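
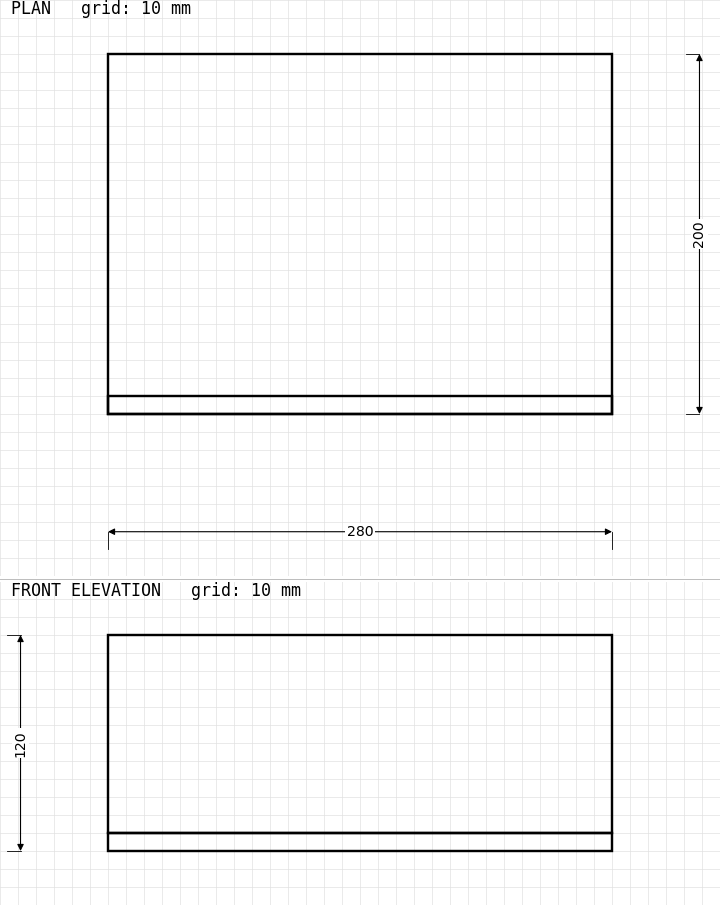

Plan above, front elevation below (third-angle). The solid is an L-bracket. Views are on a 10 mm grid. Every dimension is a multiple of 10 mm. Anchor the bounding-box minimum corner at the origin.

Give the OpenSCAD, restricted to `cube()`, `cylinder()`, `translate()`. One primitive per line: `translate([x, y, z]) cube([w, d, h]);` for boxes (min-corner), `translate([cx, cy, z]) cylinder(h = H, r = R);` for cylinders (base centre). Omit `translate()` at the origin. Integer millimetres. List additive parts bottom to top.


cube([280, 200, 10]);
translate([0, 0, 10]) cube([280, 10, 110]);


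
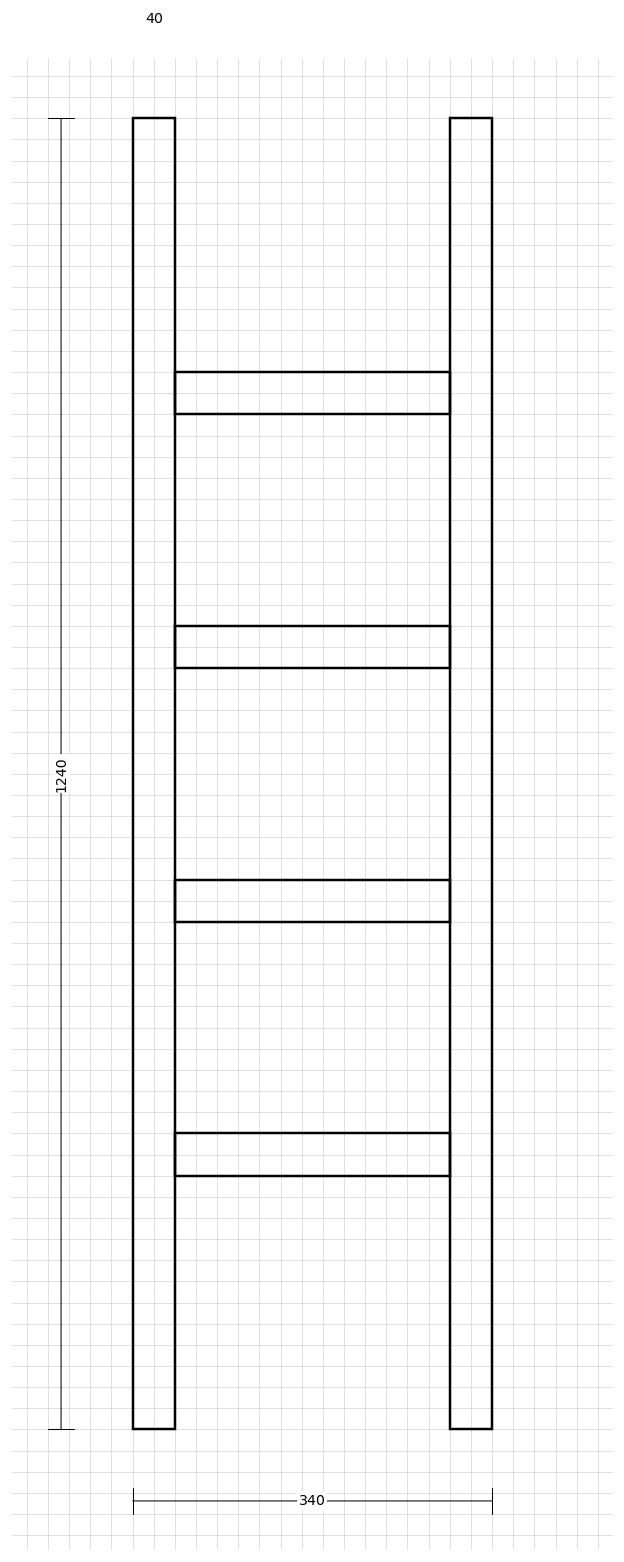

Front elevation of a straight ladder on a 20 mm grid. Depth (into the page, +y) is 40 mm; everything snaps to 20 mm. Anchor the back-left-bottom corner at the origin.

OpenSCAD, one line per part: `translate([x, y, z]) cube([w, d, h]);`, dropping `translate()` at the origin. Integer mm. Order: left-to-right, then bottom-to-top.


cube([40, 40, 1240]);
translate([40, 0, 240]) cube([260, 40, 40]);
translate([40, 0, 480]) cube([260, 40, 40]);
translate([40, 0, 720]) cube([260, 40, 40]);
translate([40, 0, 960]) cube([260, 40, 40]);
translate([300, 0, 0]) cube([40, 40, 1240]);


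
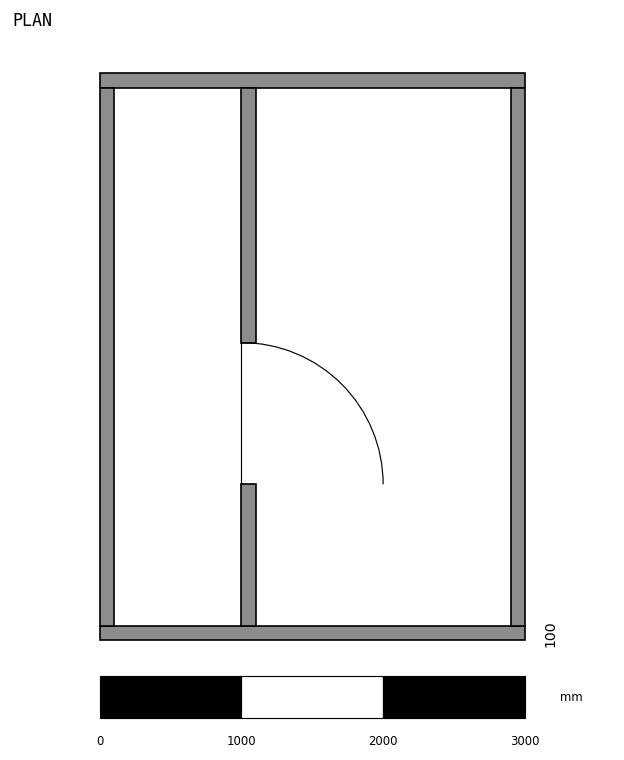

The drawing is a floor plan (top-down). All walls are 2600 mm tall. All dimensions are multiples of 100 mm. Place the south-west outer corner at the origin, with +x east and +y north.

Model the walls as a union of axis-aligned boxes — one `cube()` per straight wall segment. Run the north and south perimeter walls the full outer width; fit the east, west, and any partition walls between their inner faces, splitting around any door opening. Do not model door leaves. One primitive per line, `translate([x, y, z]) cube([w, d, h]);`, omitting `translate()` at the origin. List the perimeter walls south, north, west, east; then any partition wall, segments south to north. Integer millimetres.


cube([3000, 100, 2600]);
translate([0, 3900, 0]) cube([3000, 100, 2600]);
translate([0, 100, 0]) cube([100, 3800, 2600]);
translate([2900, 100, 0]) cube([100, 3800, 2600]);
translate([1000, 100, 0]) cube([100, 1000, 2600]);
translate([1000, 2100, 0]) cube([100, 1800, 2600]);


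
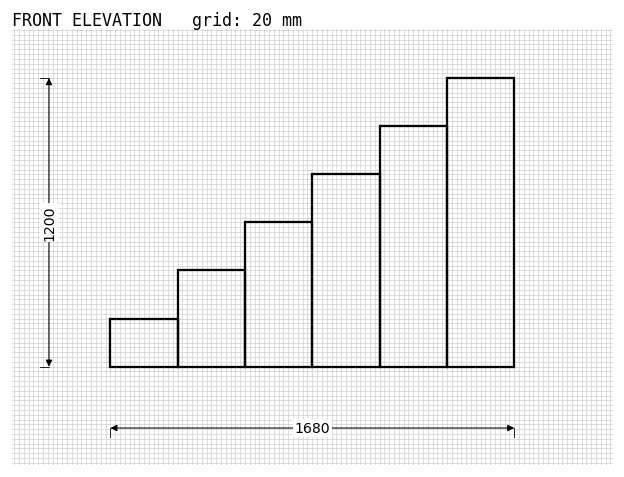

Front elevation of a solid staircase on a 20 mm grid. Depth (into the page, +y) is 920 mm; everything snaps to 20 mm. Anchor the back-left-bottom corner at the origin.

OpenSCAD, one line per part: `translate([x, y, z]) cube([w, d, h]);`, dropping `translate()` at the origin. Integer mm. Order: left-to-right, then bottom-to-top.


cube([280, 920, 200]);
translate([280, 0, 0]) cube([280, 920, 400]);
translate([560, 0, 0]) cube([280, 920, 600]);
translate([840, 0, 0]) cube([280, 920, 800]);
translate([1120, 0, 0]) cube([280, 920, 1000]);
translate([1400, 0, 0]) cube([280, 920, 1200]);


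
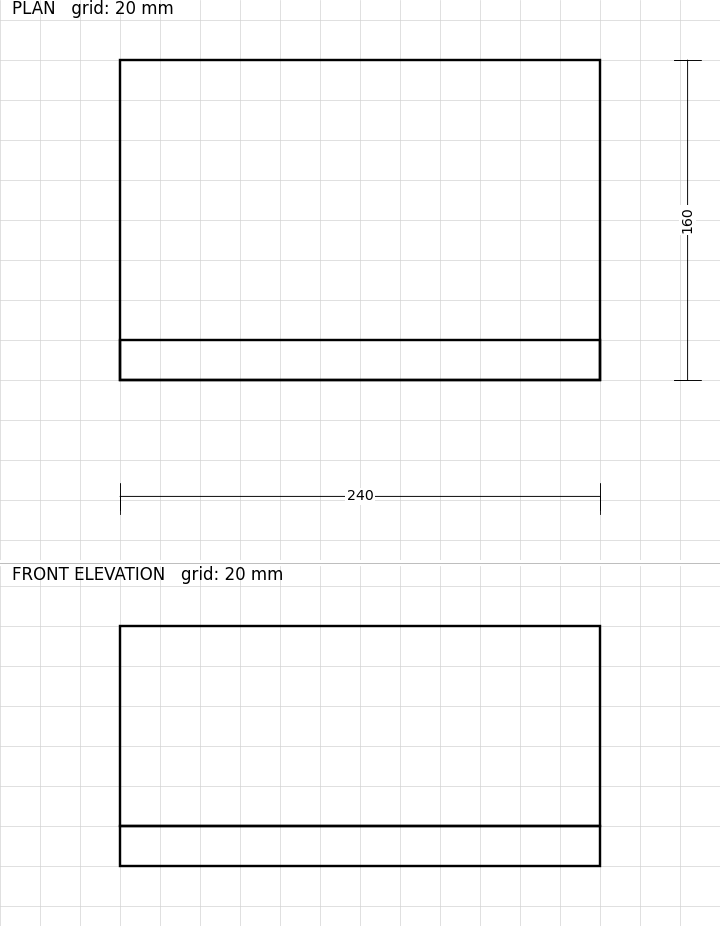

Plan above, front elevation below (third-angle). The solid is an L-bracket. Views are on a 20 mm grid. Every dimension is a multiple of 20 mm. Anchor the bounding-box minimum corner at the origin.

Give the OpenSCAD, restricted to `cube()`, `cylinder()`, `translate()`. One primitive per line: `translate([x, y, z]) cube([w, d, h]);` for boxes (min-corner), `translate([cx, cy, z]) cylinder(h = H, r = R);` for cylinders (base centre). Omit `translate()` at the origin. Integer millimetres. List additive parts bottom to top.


cube([240, 160, 20]);
translate([0, 0, 20]) cube([240, 20, 100]);


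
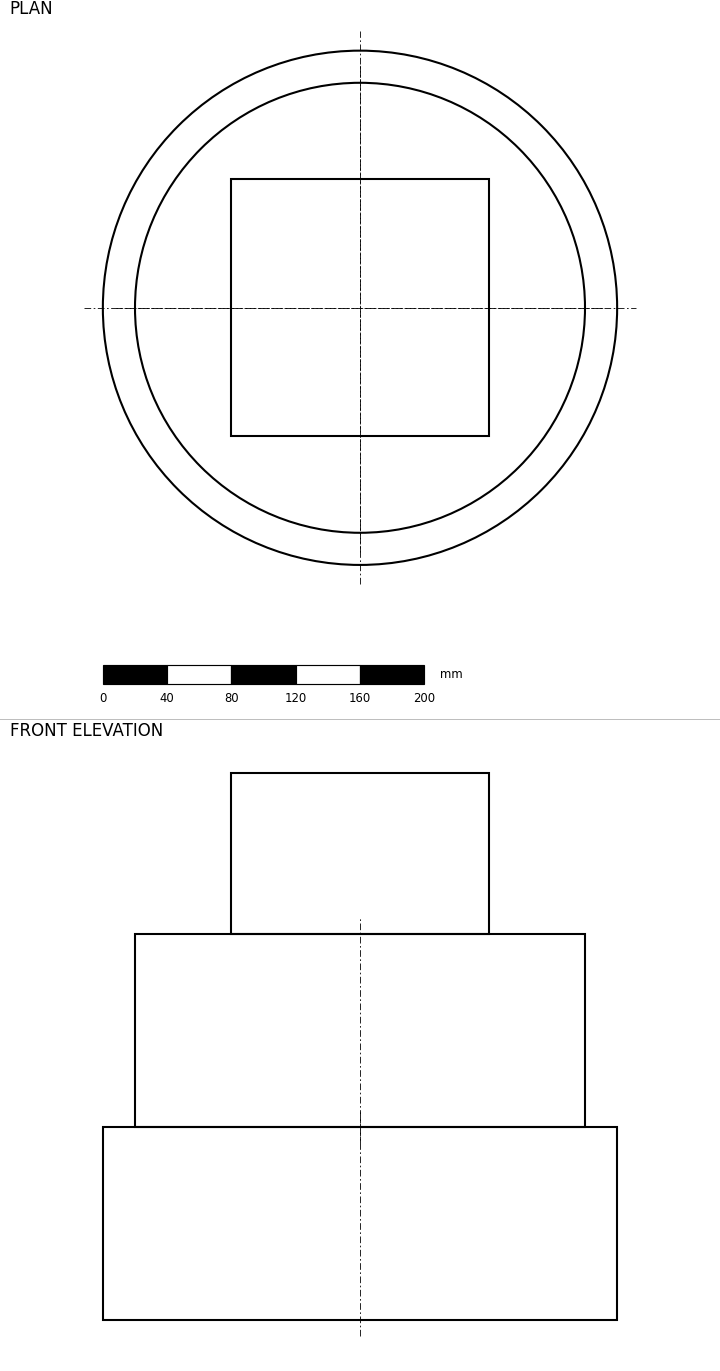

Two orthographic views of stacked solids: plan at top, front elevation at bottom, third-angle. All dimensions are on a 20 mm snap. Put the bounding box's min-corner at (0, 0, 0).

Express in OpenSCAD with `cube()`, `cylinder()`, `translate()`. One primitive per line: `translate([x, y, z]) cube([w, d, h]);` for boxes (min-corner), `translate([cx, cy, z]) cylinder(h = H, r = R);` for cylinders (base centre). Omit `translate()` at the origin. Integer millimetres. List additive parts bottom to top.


translate([160, 160, 0]) cylinder(h = 120, r = 160);
translate([160, 160, 120]) cylinder(h = 120, r = 140);
translate([80, 80, 240]) cube([160, 160, 100]);


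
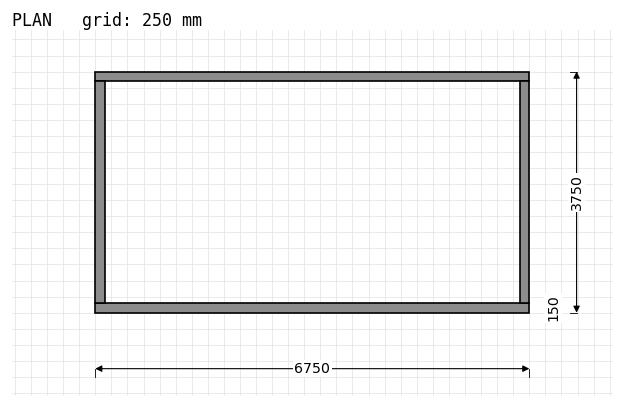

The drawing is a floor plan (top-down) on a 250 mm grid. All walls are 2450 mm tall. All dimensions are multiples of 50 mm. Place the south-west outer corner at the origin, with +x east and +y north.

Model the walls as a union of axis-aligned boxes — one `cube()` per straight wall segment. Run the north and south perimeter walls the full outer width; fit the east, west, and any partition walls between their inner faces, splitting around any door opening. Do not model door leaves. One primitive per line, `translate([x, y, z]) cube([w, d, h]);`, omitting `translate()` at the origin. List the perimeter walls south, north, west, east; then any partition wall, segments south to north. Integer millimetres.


cube([6750, 150, 2450]);
translate([0, 3600, 0]) cube([6750, 150, 2450]);
translate([0, 150, 0]) cube([150, 3450, 2450]);
translate([6600, 150, 0]) cube([150, 3450, 2450]);


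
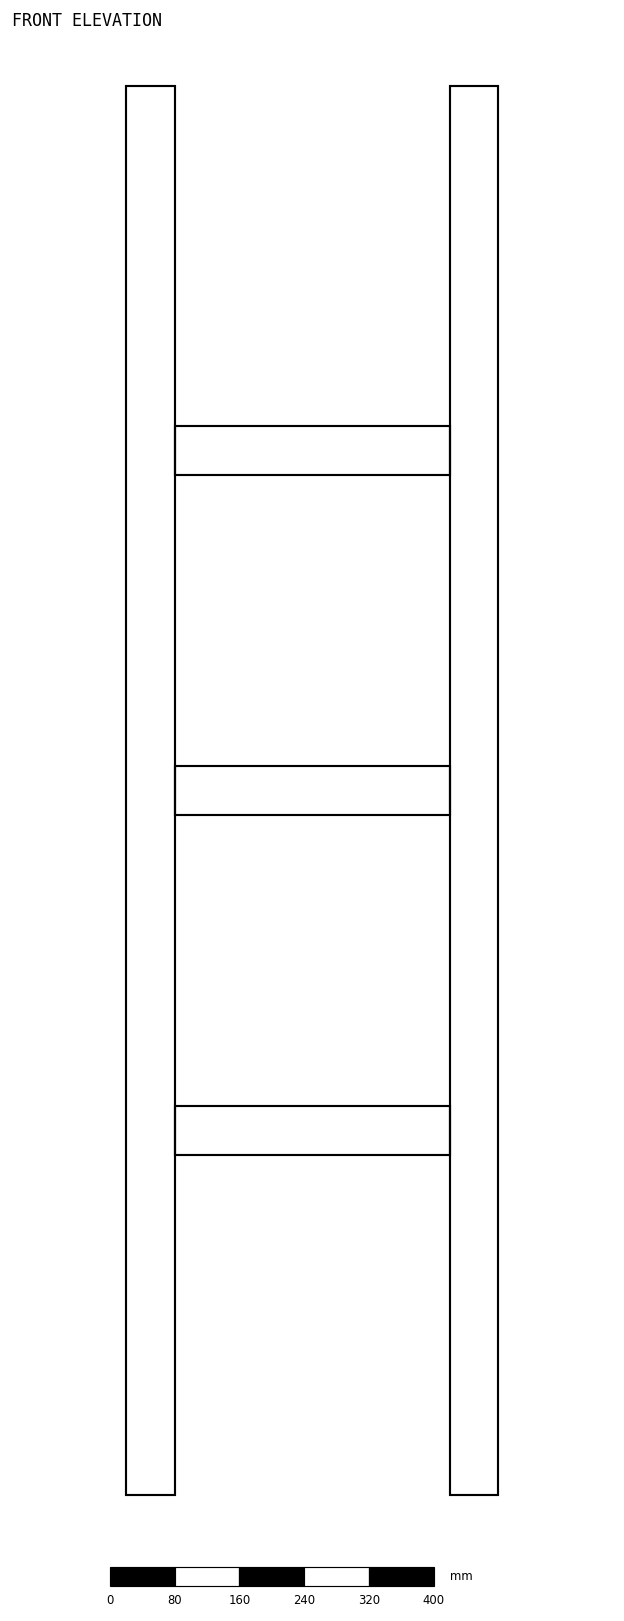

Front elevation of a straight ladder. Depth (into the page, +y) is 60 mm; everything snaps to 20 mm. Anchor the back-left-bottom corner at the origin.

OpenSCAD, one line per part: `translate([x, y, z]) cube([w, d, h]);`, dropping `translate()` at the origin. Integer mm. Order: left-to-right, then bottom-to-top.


cube([60, 60, 1740]);
translate([60, 0, 420]) cube([340, 60, 60]);
translate([60, 0, 840]) cube([340, 60, 60]);
translate([60, 0, 1260]) cube([340, 60, 60]);
translate([400, 0, 0]) cube([60, 60, 1740]);


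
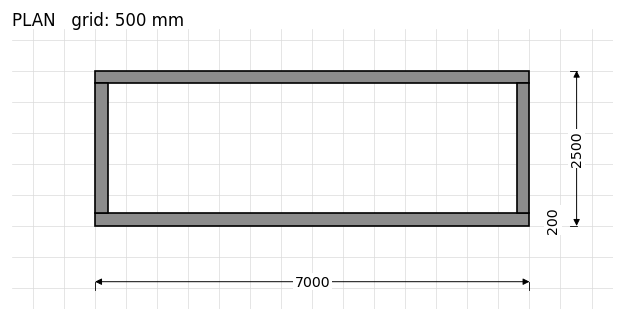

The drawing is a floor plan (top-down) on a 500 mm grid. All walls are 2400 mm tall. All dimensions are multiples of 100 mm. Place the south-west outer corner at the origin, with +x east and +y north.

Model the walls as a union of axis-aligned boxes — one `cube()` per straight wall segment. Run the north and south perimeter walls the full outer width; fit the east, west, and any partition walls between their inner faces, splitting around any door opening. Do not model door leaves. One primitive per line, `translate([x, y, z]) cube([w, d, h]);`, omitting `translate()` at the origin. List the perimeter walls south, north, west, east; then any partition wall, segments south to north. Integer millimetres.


cube([7000, 200, 2400]);
translate([0, 2300, 0]) cube([7000, 200, 2400]);
translate([0, 200, 0]) cube([200, 2100, 2400]);
translate([6800, 200, 0]) cube([200, 2100, 2400]);


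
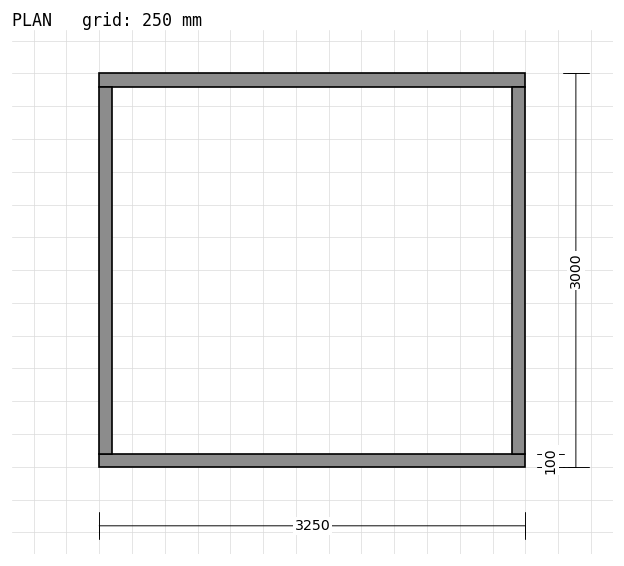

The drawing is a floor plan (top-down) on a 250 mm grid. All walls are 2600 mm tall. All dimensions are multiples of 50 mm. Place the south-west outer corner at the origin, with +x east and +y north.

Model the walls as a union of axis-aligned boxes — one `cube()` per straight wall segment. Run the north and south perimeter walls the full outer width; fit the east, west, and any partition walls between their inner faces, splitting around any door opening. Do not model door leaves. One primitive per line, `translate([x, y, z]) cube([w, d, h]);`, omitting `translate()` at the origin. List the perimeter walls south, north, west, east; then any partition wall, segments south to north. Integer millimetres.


cube([3250, 100, 2600]);
translate([0, 2900, 0]) cube([3250, 100, 2600]);
translate([0, 100, 0]) cube([100, 2800, 2600]);
translate([3150, 100, 0]) cube([100, 2800, 2600]);


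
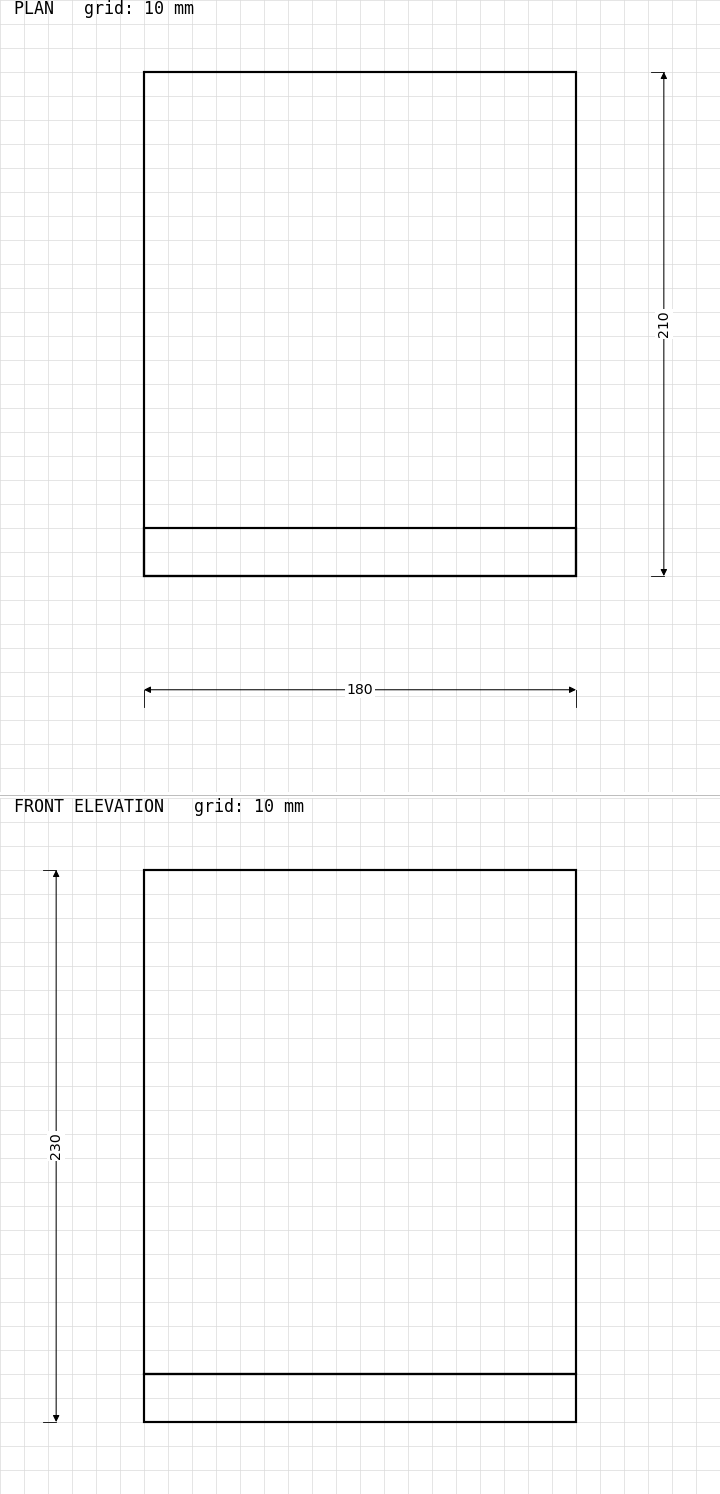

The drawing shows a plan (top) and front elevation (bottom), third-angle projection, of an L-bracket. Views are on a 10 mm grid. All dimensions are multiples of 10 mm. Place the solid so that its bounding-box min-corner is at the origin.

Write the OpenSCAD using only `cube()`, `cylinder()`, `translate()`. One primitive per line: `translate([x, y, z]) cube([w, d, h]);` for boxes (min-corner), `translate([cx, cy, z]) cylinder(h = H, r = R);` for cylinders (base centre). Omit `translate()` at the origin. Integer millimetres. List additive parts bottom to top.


cube([180, 210, 20]);
translate([0, 0, 20]) cube([180, 20, 210]);


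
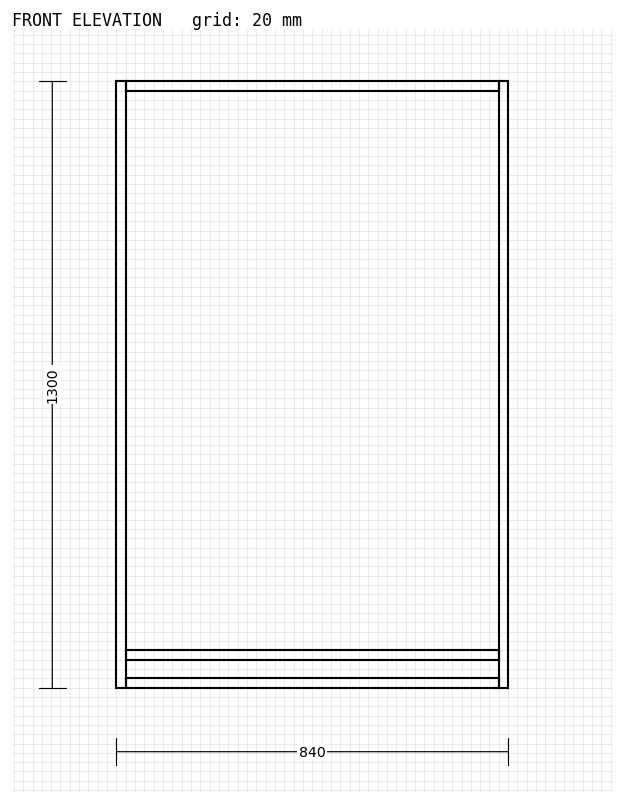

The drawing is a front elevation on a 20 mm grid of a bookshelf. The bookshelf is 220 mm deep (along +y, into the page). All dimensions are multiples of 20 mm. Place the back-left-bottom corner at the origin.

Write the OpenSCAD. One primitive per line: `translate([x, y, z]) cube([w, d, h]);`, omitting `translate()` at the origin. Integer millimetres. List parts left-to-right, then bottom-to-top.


cube([20, 220, 1300]);
translate([20, 0, 0]) cube([800, 220, 20]);
translate([20, 0, 60]) cube([800, 220, 20]);
translate([20, 0, 1280]) cube([800, 220, 20]);
translate([820, 0, 0]) cube([20, 220, 1300]);


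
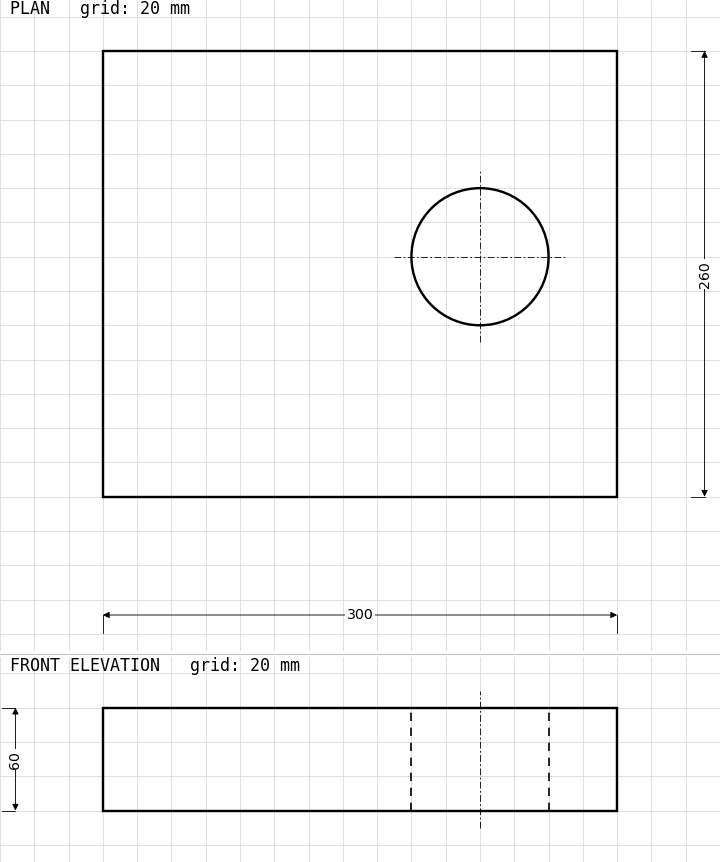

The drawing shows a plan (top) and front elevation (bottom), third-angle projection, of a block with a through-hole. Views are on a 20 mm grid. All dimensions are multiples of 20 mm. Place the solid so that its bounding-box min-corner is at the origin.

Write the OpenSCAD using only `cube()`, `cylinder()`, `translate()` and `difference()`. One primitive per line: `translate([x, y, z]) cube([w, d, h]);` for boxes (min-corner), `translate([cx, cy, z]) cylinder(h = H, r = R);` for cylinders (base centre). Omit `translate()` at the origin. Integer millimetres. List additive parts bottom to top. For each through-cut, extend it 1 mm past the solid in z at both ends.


difference() {
  cube([300, 260, 60]);
  translate([220, 140, -1]) cylinder(h = 62, r = 40);
}


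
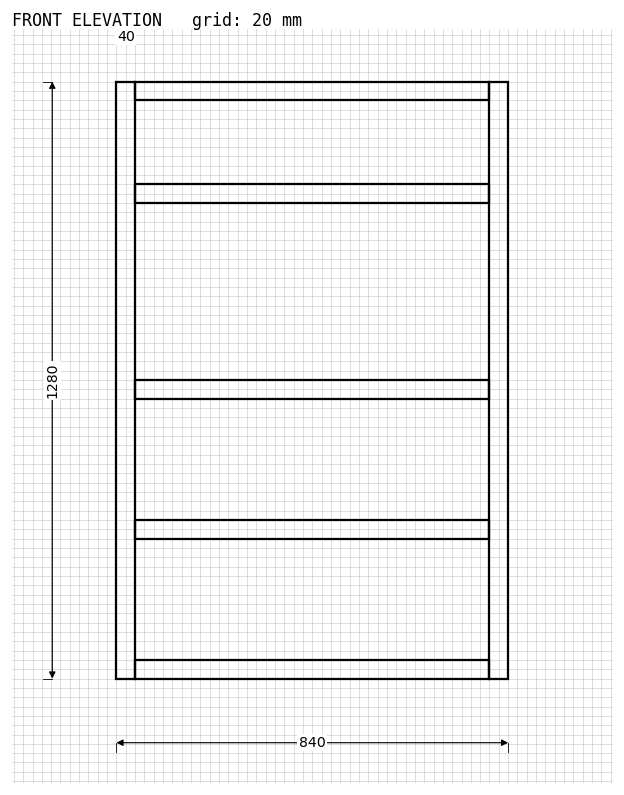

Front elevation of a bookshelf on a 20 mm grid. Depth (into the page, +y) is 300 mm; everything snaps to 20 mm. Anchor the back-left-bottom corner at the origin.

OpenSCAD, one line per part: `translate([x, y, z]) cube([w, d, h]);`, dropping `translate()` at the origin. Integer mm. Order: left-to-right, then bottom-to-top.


cube([40, 300, 1280]);
translate([40, 0, 0]) cube([760, 300, 40]);
translate([40, 0, 300]) cube([760, 300, 40]);
translate([40, 0, 600]) cube([760, 300, 40]);
translate([40, 0, 1020]) cube([760, 300, 40]);
translate([40, 0, 1240]) cube([760, 300, 40]);
translate([800, 0, 0]) cube([40, 300, 1280]);


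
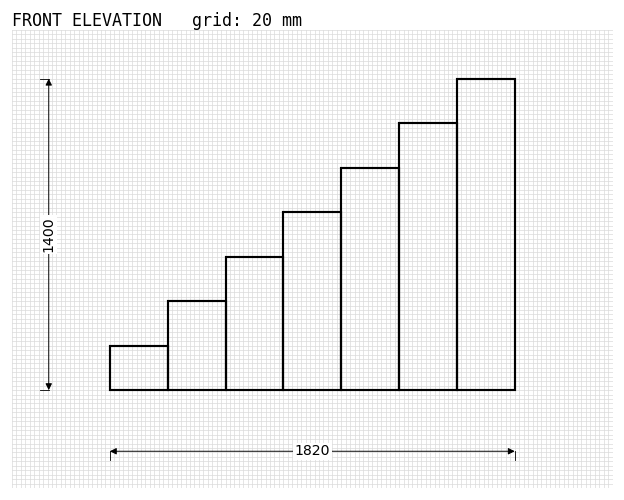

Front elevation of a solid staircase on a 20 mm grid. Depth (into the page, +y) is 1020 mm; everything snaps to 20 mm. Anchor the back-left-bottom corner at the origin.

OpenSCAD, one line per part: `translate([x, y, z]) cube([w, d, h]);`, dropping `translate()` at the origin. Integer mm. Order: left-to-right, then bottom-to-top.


cube([260, 1020, 200]);
translate([260, 0, 0]) cube([260, 1020, 400]);
translate([520, 0, 0]) cube([260, 1020, 600]);
translate([780, 0, 0]) cube([260, 1020, 800]);
translate([1040, 0, 0]) cube([260, 1020, 1000]);
translate([1300, 0, 0]) cube([260, 1020, 1200]);
translate([1560, 0, 0]) cube([260, 1020, 1400]);


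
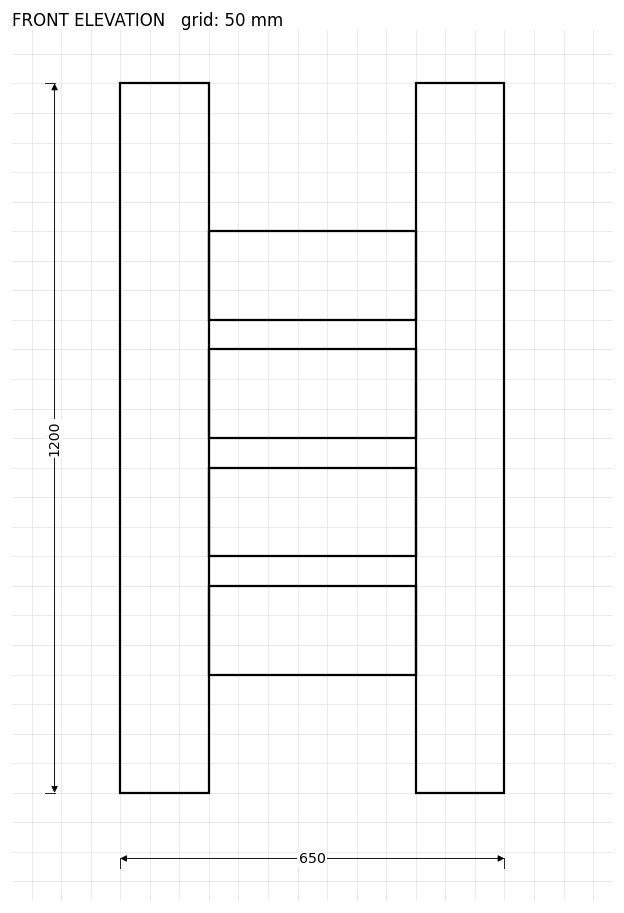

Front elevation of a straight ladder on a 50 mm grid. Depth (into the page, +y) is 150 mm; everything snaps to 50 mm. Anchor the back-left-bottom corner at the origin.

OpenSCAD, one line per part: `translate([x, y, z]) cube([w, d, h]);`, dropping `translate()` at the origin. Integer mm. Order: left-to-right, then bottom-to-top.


cube([150, 150, 1200]);
translate([150, 0, 200]) cube([350, 150, 150]);
translate([150, 0, 400]) cube([350, 150, 150]);
translate([150, 0, 600]) cube([350, 150, 150]);
translate([150, 0, 800]) cube([350, 150, 150]);
translate([500, 0, 0]) cube([150, 150, 1200]);


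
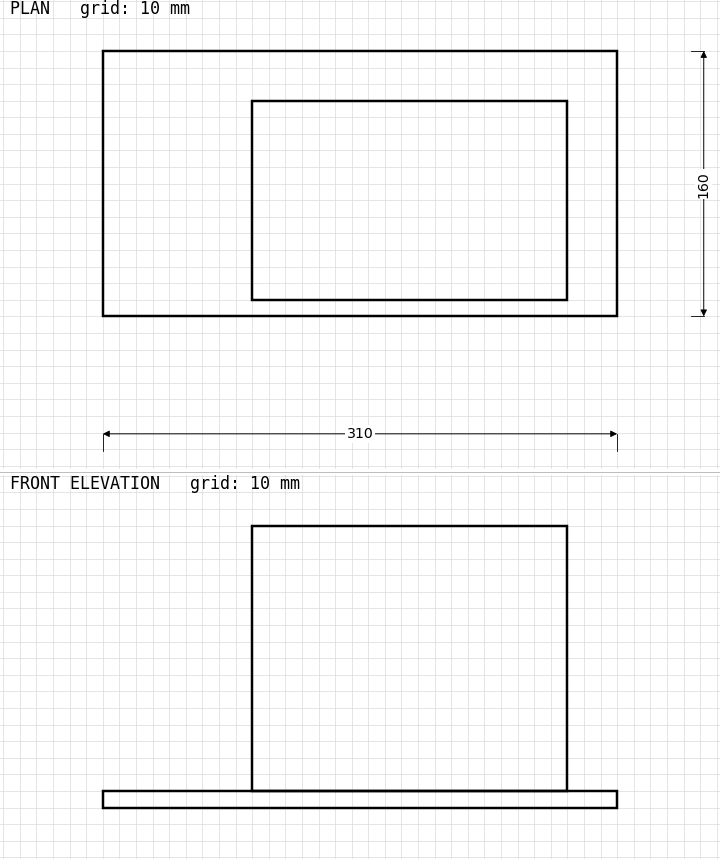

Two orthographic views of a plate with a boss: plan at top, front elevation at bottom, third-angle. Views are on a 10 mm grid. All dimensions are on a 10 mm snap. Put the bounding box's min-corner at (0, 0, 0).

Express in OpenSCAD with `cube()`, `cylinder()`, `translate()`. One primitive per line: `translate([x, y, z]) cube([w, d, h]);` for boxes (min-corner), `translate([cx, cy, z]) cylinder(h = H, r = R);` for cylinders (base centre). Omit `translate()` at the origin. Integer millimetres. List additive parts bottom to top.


cube([310, 160, 10]);
translate([90, 10, 10]) cube([190, 120, 160]);


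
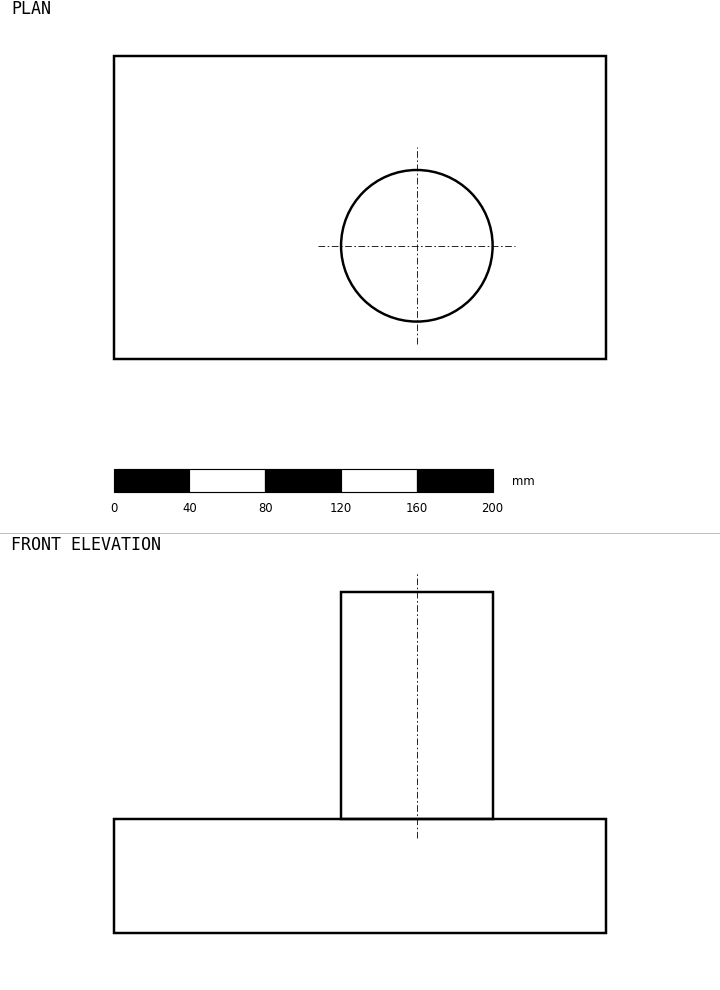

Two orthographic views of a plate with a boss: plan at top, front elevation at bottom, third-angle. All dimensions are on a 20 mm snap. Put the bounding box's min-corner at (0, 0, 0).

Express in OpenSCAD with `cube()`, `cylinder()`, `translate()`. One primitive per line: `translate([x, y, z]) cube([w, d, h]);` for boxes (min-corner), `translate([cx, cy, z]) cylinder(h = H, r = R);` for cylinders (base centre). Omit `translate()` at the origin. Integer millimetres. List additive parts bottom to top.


cube([260, 160, 60]);
translate([160, 60, 60]) cylinder(h = 120, r = 40);


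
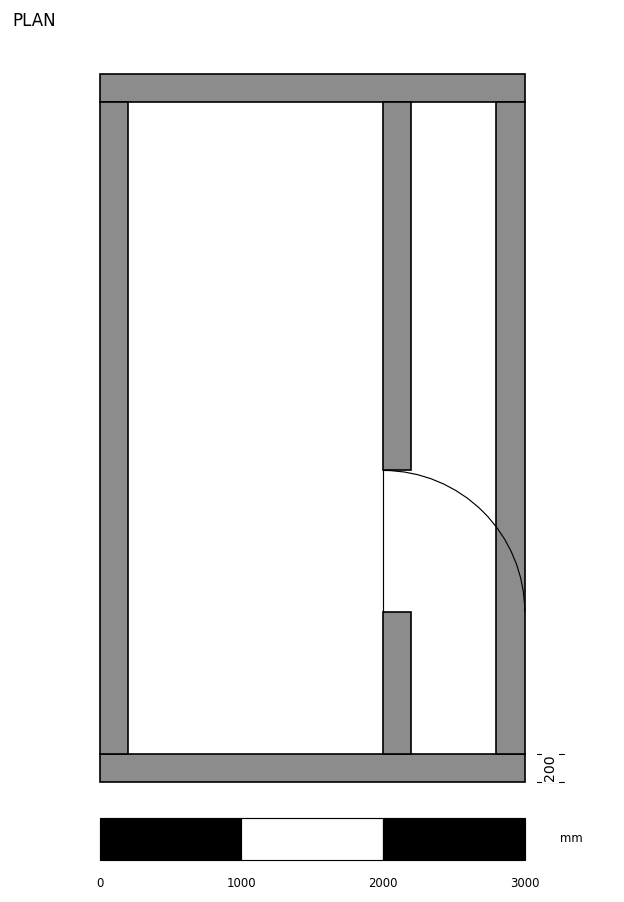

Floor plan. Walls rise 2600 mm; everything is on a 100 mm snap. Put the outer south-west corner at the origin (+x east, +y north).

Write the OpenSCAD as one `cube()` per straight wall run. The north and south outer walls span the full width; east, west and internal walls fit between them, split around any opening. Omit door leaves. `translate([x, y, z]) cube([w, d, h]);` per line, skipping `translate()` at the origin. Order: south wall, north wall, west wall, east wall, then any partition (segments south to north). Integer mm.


cube([3000, 200, 2600]);
translate([0, 4800, 0]) cube([3000, 200, 2600]);
translate([0, 200, 0]) cube([200, 4600, 2600]);
translate([2800, 200, 0]) cube([200, 4600, 2600]);
translate([2000, 200, 0]) cube([200, 1000, 2600]);
translate([2000, 2200, 0]) cube([200, 2600, 2600]);


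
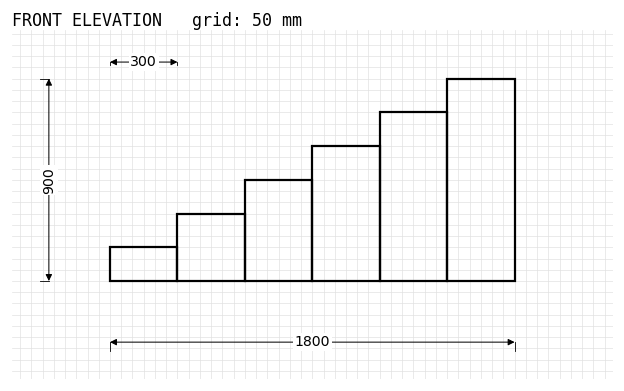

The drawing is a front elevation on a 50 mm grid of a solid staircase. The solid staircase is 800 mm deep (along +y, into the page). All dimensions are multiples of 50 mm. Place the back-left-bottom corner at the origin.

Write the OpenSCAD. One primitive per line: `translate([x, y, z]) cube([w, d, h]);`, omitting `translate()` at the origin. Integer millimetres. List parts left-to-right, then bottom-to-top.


cube([300, 800, 150]);
translate([300, 0, 0]) cube([300, 800, 300]);
translate([600, 0, 0]) cube([300, 800, 450]);
translate([900, 0, 0]) cube([300, 800, 600]);
translate([1200, 0, 0]) cube([300, 800, 750]);
translate([1500, 0, 0]) cube([300, 800, 900]);


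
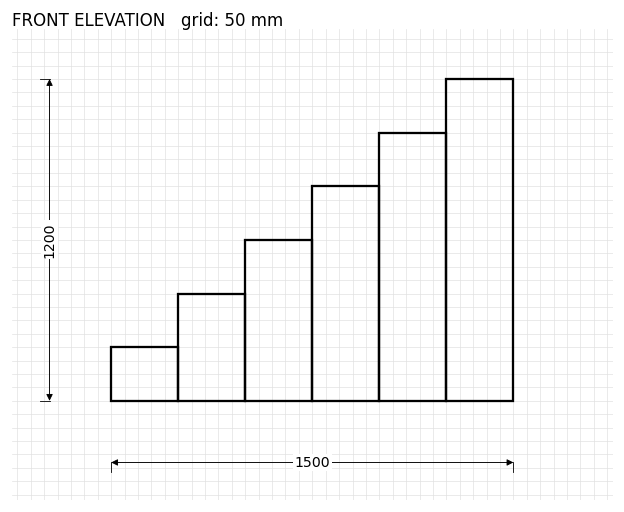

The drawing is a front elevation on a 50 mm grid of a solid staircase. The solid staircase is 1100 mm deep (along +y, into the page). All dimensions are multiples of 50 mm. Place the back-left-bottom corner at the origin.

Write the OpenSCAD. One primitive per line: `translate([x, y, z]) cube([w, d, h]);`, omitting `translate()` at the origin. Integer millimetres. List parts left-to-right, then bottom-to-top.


cube([250, 1100, 200]);
translate([250, 0, 0]) cube([250, 1100, 400]);
translate([500, 0, 0]) cube([250, 1100, 600]);
translate([750, 0, 0]) cube([250, 1100, 800]);
translate([1000, 0, 0]) cube([250, 1100, 1000]);
translate([1250, 0, 0]) cube([250, 1100, 1200]);


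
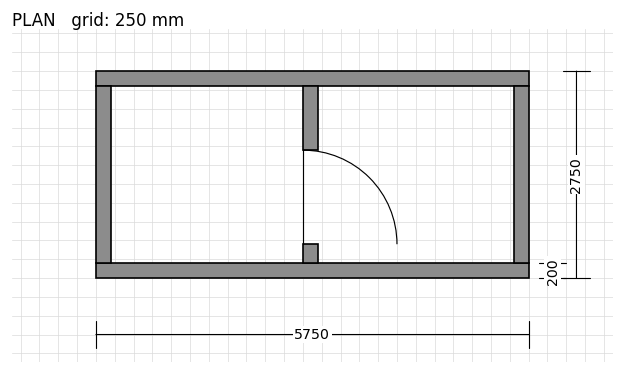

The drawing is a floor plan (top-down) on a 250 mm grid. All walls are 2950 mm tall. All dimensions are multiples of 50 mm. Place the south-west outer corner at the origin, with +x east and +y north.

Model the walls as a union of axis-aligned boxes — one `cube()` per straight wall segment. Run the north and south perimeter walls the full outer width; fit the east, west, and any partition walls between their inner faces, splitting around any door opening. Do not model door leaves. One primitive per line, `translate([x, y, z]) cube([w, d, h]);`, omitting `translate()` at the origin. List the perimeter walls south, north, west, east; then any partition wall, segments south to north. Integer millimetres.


cube([5750, 200, 2950]);
translate([0, 2550, 0]) cube([5750, 200, 2950]);
translate([0, 200, 0]) cube([200, 2350, 2950]);
translate([5550, 200, 0]) cube([200, 2350, 2950]);
translate([2750, 200, 0]) cube([200, 250, 2950]);
translate([2750, 1700, 0]) cube([200, 850, 2950]);


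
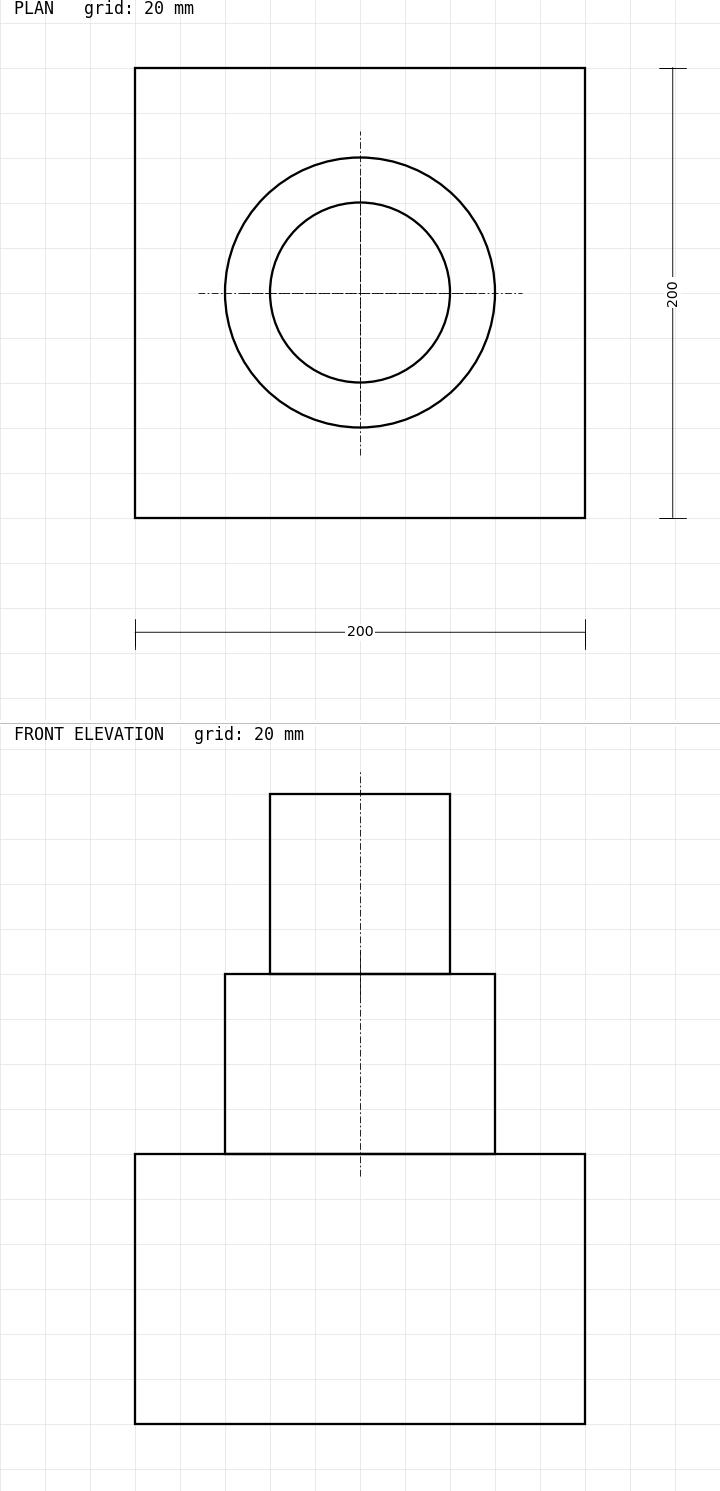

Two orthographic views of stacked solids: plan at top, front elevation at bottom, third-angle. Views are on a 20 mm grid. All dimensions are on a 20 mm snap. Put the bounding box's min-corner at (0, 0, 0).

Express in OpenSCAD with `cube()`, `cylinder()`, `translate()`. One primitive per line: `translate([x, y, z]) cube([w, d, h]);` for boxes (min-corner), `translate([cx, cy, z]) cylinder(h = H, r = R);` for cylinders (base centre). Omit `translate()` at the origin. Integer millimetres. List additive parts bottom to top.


cube([200, 200, 120]);
translate([100, 100, 120]) cylinder(h = 80, r = 60);
translate([100, 100, 200]) cylinder(h = 80, r = 40);


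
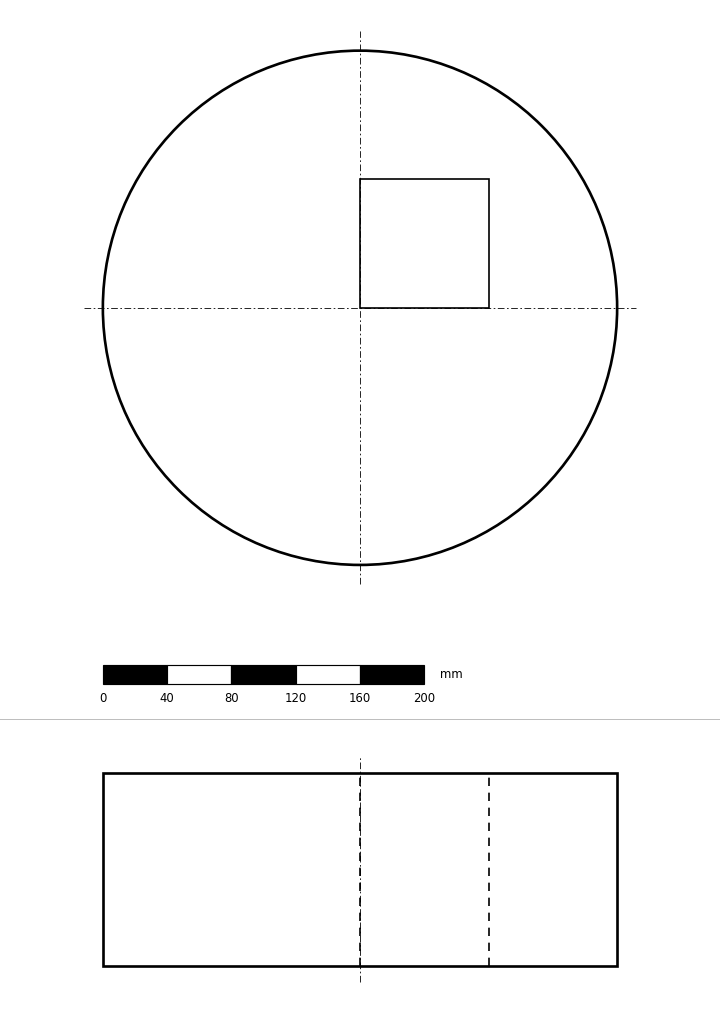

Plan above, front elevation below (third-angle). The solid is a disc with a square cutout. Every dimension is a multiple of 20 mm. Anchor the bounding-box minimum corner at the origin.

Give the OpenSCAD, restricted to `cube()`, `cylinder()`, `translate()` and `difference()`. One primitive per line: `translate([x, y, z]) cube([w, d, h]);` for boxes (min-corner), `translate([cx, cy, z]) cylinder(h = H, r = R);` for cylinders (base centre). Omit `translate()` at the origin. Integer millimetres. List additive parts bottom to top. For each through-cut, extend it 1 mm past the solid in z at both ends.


difference() {
  translate([160, 160, 0]) cylinder(h = 120, r = 160);
  translate([160, 160, -1]) cube([80, 80, 122]);
}


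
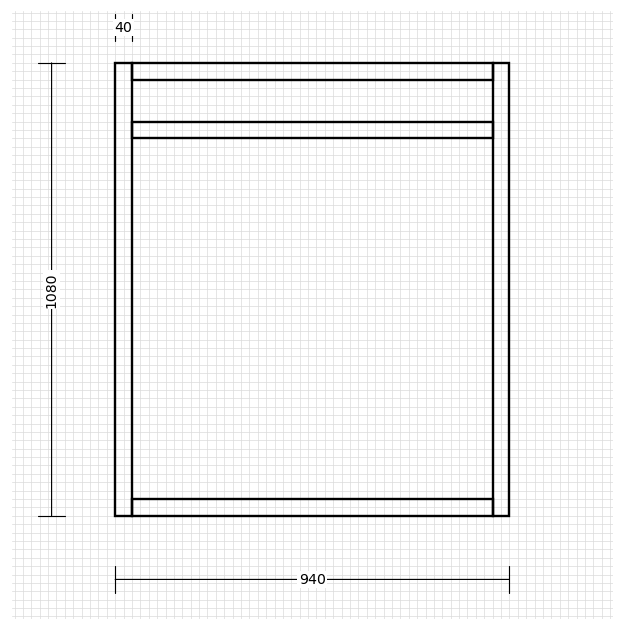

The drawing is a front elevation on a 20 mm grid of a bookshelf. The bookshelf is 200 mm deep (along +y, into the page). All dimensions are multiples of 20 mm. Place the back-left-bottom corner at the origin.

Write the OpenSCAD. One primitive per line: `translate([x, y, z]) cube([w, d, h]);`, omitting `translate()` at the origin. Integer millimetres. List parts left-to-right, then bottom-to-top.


cube([40, 200, 1080]);
translate([40, 0, 0]) cube([860, 200, 40]);
translate([40, 0, 900]) cube([860, 200, 40]);
translate([40, 0, 1040]) cube([860, 200, 40]);
translate([900, 0, 0]) cube([40, 200, 1080]);


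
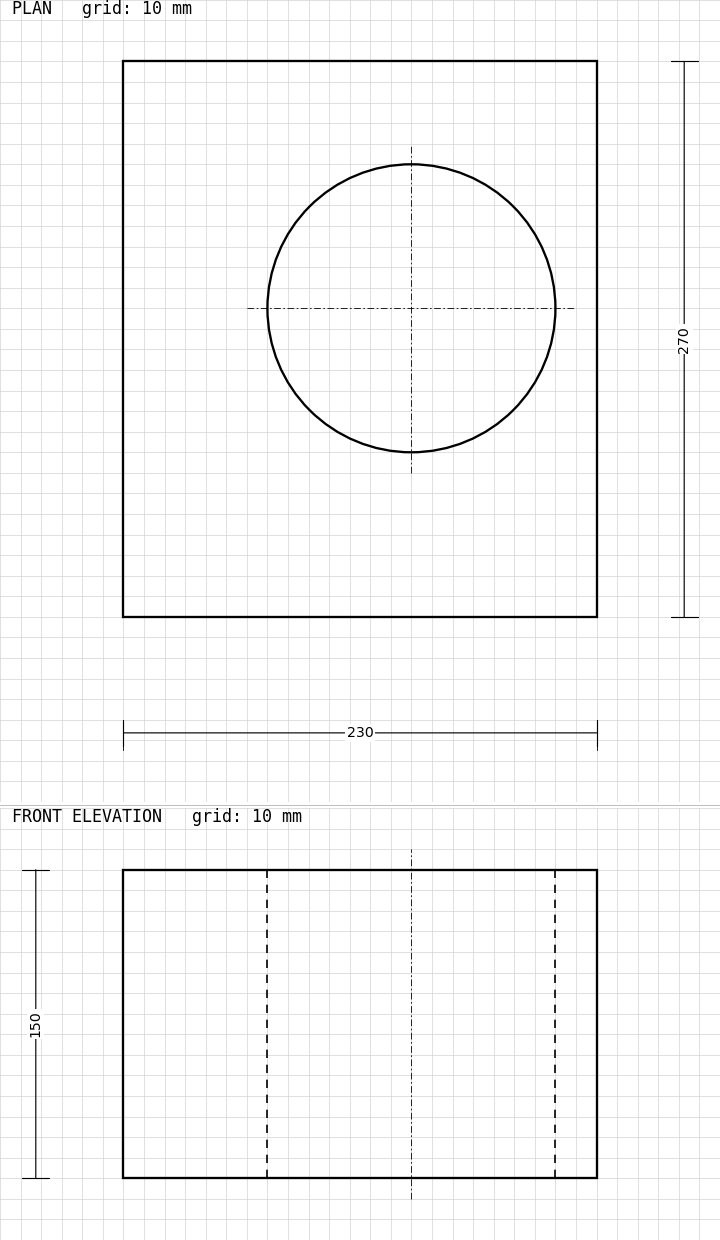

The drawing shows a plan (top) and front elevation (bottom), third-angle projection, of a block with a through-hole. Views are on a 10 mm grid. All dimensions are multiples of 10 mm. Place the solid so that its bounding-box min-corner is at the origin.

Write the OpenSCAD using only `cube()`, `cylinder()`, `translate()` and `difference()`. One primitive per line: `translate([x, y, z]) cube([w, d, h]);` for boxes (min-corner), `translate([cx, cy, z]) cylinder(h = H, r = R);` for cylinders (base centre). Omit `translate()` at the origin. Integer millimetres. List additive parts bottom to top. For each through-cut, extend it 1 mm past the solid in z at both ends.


difference() {
  cube([230, 270, 150]);
  translate([140, 150, -1]) cylinder(h = 152, r = 70);
}


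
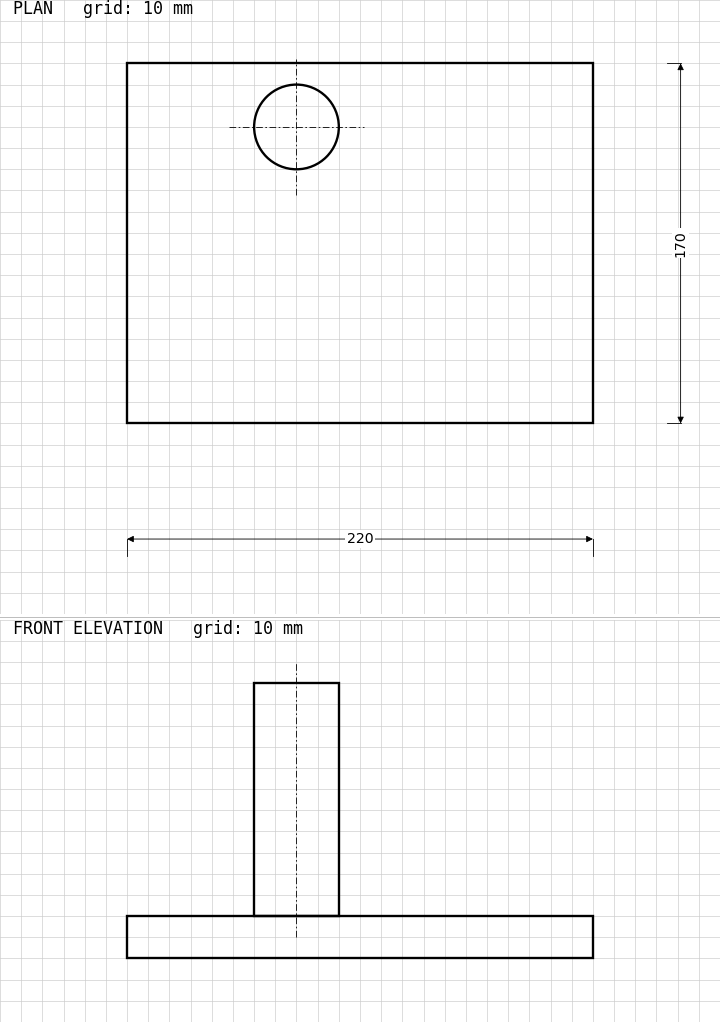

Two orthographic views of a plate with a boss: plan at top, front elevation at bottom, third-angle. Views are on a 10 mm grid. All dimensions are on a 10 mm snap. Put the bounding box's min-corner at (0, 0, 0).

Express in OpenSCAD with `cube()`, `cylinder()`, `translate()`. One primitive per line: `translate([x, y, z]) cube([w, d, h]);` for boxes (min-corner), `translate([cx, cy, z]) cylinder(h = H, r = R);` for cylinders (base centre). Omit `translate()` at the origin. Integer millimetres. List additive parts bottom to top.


cube([220, 170, 20]);
translate([80, 140, 20]) cylinder(h = 110, r = 20);


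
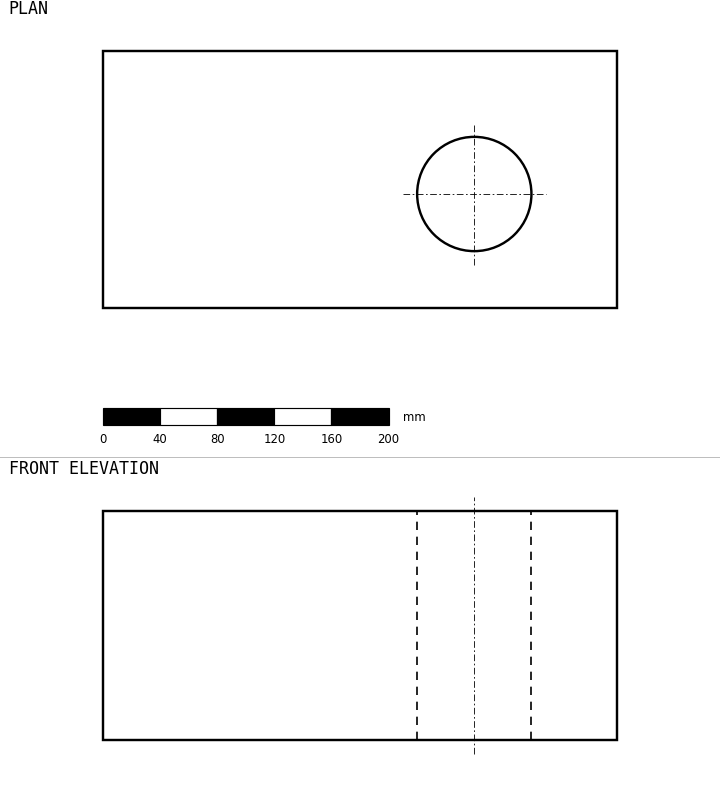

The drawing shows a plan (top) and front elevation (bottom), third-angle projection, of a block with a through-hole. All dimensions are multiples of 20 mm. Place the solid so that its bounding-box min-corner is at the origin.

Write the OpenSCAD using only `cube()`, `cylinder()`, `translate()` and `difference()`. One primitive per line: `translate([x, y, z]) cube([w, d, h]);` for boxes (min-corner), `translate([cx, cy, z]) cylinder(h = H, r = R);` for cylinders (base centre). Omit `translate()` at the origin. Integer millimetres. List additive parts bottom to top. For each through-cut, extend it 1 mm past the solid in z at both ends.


difference() {
  cube([360, 180, 160]);
  translate([260, 80, -1]) cylinder(h = 162, r = 40);
}


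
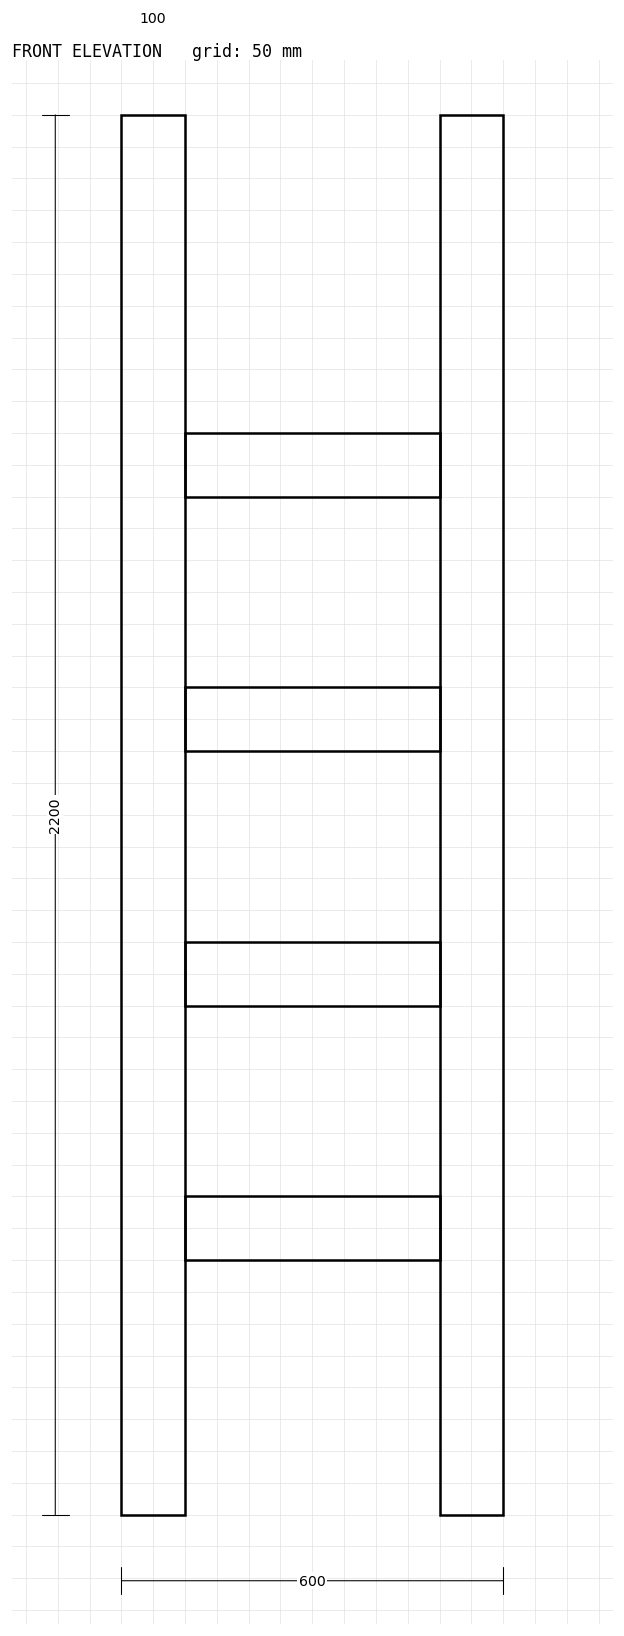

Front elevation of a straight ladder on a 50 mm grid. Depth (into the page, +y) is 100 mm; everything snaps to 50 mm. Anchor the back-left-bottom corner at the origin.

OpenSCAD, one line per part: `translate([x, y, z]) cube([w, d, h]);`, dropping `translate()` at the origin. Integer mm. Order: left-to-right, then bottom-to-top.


cube([100, 100, 2200]);
translate([100, 0, 400]) cube([400, 100, 100]);
translate([100, 0, 800]) cube([400, 100, 100]);
translate([100, 0, 1200]) cube([400, 100, 100]);
translate([100, 0, 1600]) cube([400, 100, 100]);
translate([500, 0, 0]) cube([100, 100, 2200]);


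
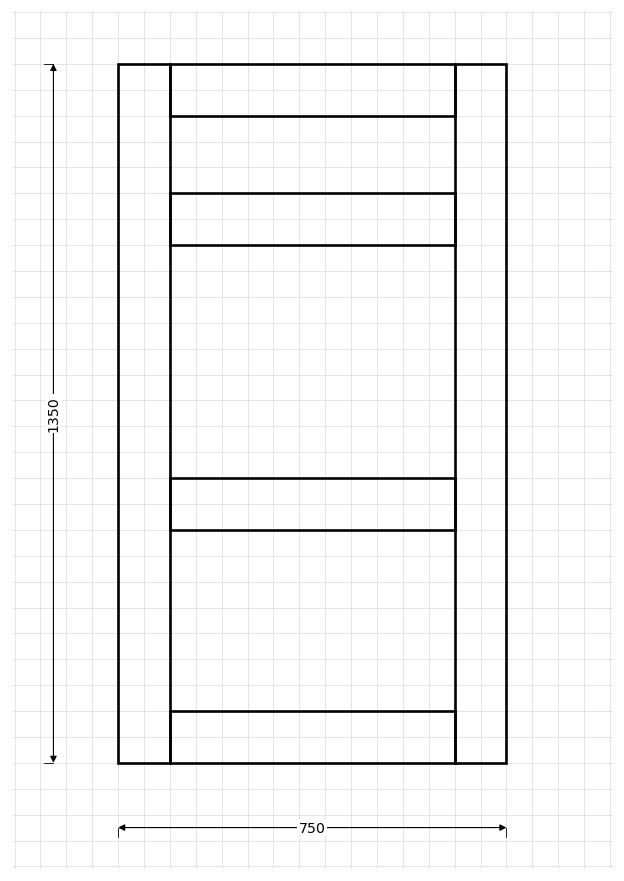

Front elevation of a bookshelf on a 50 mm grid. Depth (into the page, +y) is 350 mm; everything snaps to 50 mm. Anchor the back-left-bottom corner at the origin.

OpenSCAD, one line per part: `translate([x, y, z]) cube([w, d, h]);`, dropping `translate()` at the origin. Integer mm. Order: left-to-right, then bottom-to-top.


cube([100, 350, 1350]);
translate([100, 0, 0]) cube([550, 350, 100]);
translate([100, 0, 450]) cube([550, 350, 100]);
translate([100, 0, 1000]) cube([550, 350, 100]);
translate([100, 0, 1250]) cube([550, 350, 100]);
translate([650, 0, 0]) cube([100, 350, 1350]);


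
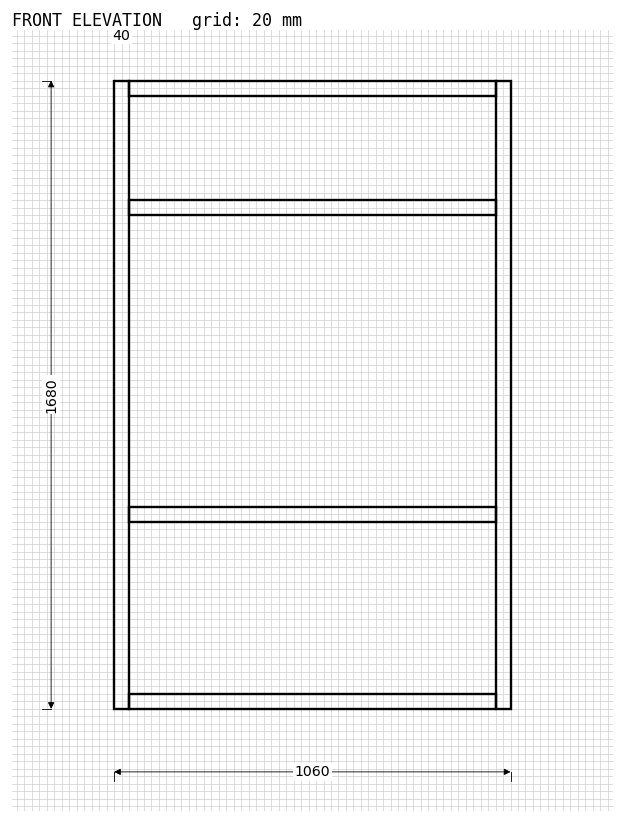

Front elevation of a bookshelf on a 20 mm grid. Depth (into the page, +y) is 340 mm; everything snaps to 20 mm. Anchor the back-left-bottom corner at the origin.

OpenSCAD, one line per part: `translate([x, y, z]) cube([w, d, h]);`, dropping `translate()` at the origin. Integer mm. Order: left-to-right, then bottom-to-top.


cube([40, 340, 1680]);
translate([40, 0, 0]) cube([980, 340, 40]);
translate([40, 0, 500]) cube([980, 340, 40]);
translate([40, 0, 1320]) cube([980, 340, 40]);
translate([40, 0, 1640]) cube([980, 340, 40]);
translate([1020, 0, 0]) cube([40, 340, 1680]);


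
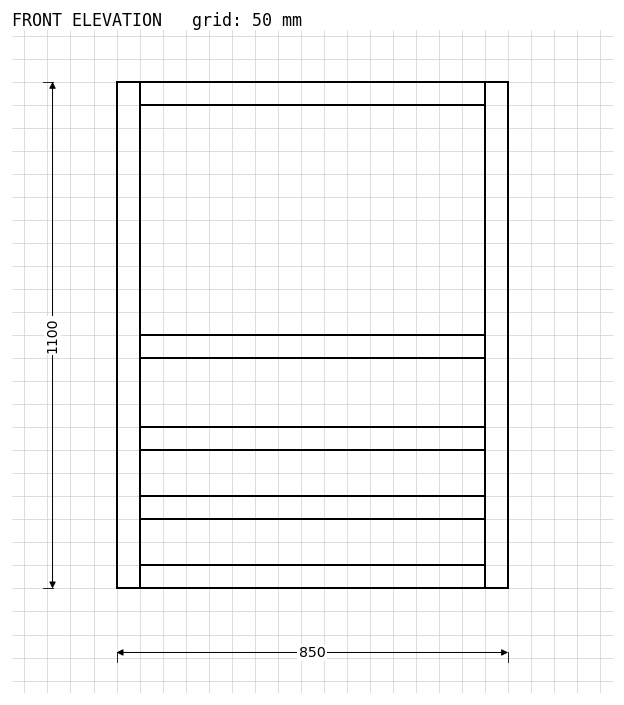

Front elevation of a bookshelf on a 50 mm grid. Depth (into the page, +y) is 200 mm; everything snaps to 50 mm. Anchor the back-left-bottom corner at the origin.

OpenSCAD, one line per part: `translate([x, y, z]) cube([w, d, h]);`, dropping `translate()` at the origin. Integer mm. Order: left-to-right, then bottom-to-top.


cube([50, 200, 1100]);
translate([50, 0, 0]) cube([750, 200, 50]);
translate([50, 0, 150]) cube([750, 200, 50]);
translate([50, 0, 300]) cube([750, 200, 50]);
translate([50, 0, 500]) cube([750, 200, 50]);
translate([50, 0, 1050]) cube([750, 200, 50]);
translate([800, 0, 0]) cube([50, 200, 1100]);


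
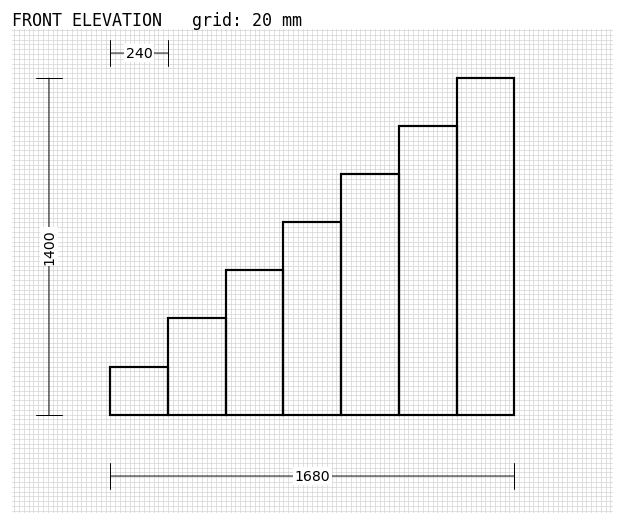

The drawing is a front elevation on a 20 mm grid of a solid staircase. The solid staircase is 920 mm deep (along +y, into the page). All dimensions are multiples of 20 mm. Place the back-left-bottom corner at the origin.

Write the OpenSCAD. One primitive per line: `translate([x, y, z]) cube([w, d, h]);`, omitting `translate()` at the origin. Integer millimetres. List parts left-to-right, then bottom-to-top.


cube([240, 920, 200]);
translate([240, 0, 0]) cube([240, 920, 400]);
translate([480, 0, 0]) cube([240, 920, 600]);
translate([720, 0, 0]) cube([240, 920, 800]);
translate([960, 0, 0]) cube([240, 920, 1000]);
translate([1200, 0, 0]) cube([240, 920, 1200]);
translate([1440, 0, 0]) cube([240, 920, 1400]);


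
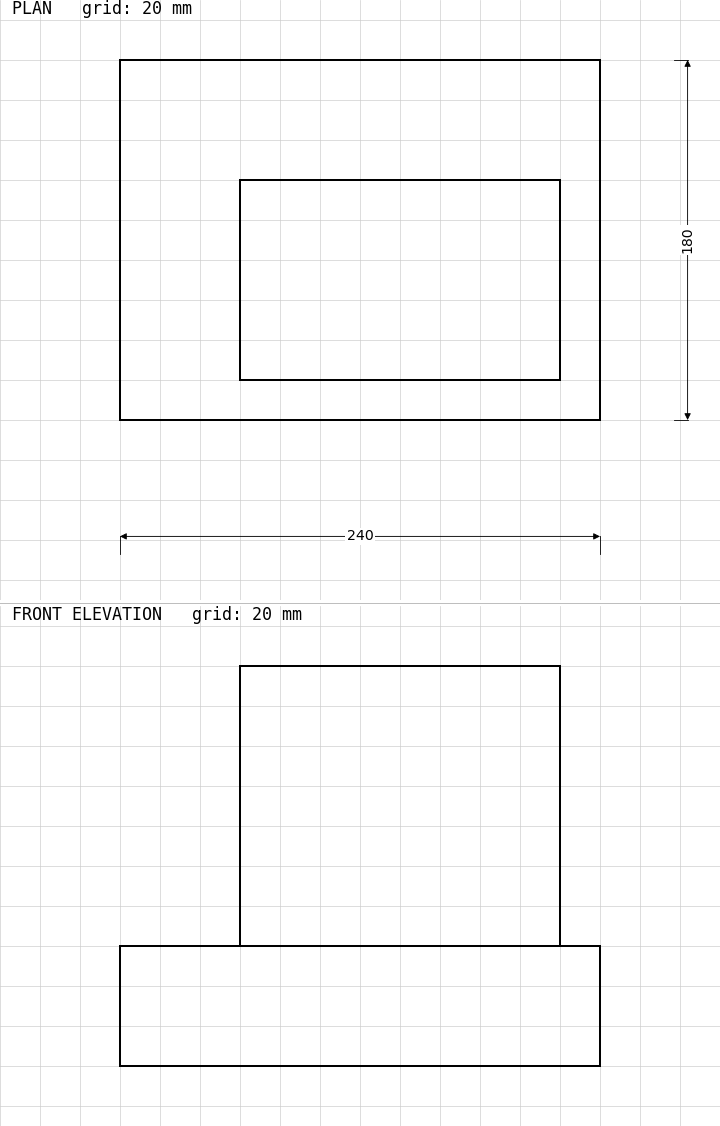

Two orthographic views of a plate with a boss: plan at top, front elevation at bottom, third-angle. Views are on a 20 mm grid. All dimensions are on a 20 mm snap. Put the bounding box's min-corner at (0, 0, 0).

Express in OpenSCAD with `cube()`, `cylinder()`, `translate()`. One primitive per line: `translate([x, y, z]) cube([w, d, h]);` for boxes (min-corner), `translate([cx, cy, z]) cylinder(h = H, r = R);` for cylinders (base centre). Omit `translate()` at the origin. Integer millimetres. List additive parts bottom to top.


cube([240, 180, 60]);
translate([60, 20, 60]) cube([160, 100, 140]);


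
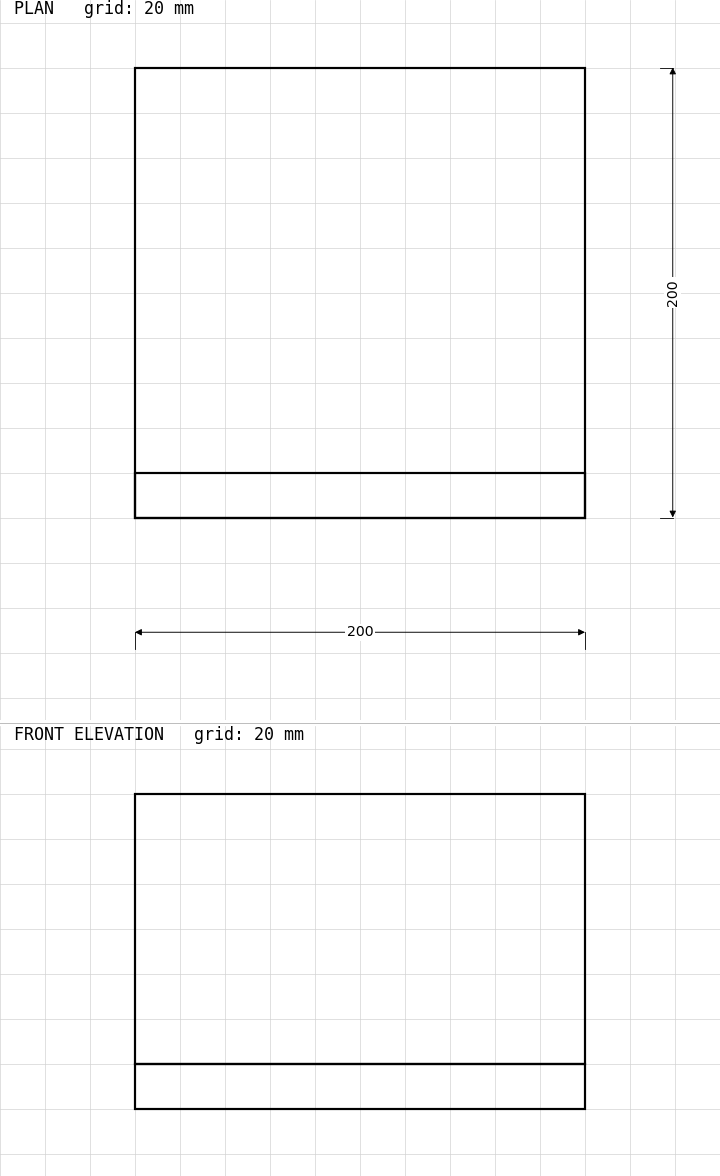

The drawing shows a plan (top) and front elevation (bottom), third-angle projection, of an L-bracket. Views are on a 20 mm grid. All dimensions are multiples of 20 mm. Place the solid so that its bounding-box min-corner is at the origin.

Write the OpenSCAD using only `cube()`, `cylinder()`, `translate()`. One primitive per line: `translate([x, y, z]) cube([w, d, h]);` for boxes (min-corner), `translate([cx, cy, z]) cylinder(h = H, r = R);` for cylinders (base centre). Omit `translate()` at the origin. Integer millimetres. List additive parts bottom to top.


cube([200, 200, 20]);
translate([0, 0, 20]) cube([200, 20, 120]);


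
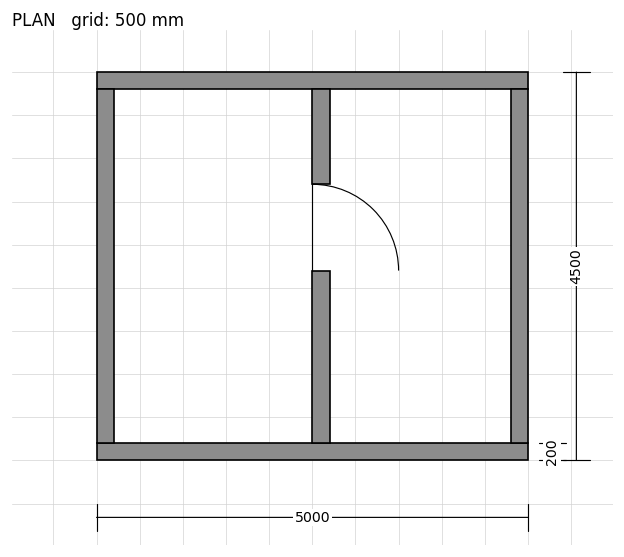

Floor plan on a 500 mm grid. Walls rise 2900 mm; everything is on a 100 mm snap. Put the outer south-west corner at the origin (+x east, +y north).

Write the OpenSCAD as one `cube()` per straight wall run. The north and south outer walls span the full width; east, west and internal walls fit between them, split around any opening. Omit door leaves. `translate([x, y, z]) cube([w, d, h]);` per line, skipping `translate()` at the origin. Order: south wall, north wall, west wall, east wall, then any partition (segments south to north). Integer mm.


cube([5000, 200, 2900]);
translate([0, 4300, 0]) cube([5000, 200, 2900]);
translate([0, 200, 0]) cube([200, 4100, 2900]);
translate([4800, 200, 0]) cube([200, 4100, 2900]);
translate([2500, 200, 0]) cube([200, 2000, 2900]);
translate([2500, 3200, 0]) cube([200, 1100, 2900]);


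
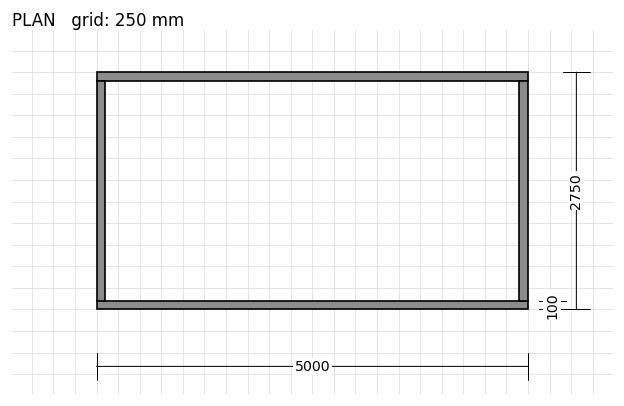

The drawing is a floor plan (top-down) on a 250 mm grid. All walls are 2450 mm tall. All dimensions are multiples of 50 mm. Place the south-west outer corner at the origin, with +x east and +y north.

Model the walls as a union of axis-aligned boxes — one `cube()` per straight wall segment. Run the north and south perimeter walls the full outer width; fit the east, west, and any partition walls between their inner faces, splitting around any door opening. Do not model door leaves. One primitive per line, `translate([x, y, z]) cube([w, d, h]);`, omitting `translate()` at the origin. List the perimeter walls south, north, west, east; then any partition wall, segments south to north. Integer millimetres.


cube([5000, 100, 2450]);
translate([0, 2650, 0]) cube([5000, 100, 2450]);
translate([0, 100, 0]) cube([100, 2550, 2450]);
translate([4900, 100, 0]) cube([100, 2550, 2450]);
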